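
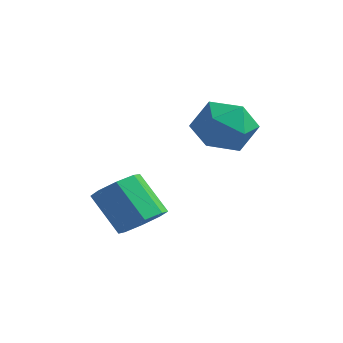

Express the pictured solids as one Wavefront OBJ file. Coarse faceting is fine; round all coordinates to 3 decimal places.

v -0.315 3.041 -0.65
v 0.357 2.962 -1.055
v -0.657 1.858 -0.985
v 0.015 1.779 -1.39
v 0.031 1.814 -0.603
v 0.243 2.545 -0.396
v -0.543 2.275 -1.644
v -0.331 3.006 -1.437
v 0.216 2.488 -1.67
v 0.571 2.203 -1.026
v -0.871 2.617 -1.014
v -0.516 2.332 -0.37
v -0.407 0.164 -3.223
v 0.038 0.248 -2.845
v -0.709 0.199 -1.958
v -1.153 0.116 -2.337
v -0.149 0.636 -2.98
v -0.895 0.588 -2.094
v -0.487 0.748 -3.259
v -1.233 0.699 -2.372
v -0.778 0.518 -3.516
v -1.524 0.469 -2.629
v -0.851 0.081 -3.602
v -1.598 0.032 -2.715
v -0.665 -0.308 -3.466
v -1.411 -0.356 -2.58
v -0.327 -0.419 -3.188
v -1.073 -0.468 -2.301
v -0.036 -0.189 -2.931
v -0.782 -0.238 -2.044
f 1 12 6
f 1 6 2
f 1 2 8
f 1 8 11
f 1 11 12
f 2 6 10
f 6 12 5
f 12 11 3
f 11 8 7
f 8 2 9
f 4 10 5
f 4 5 3
f 4 3 7
f 4 7 9
f 4 9 10
f 5 10 6
f 3 5 12
f 7 3 11
f 9 7 8
f 10 9 2
f 14 13 17
f 14 17 15
f 15 17 18
f 15 18 16
f 17 13 19
f 17 19 18
f 18 19 20
f 18 20 16
f 19 13 21
f 19 21 20
f 20 21 22
f 20 22 16
f 21 13 23
f 21 23 22
f 22 23 24
f 22 24 16
f 23 13 25
f 23 25 24
f 24 25 26
f 24 26 16
f 25 13 27
f 25 27 26
f 26 27 28
f 26 28 16
f 27 13 29
f 27 29 28
f 28 29 30
f 28 30 16
f 29 13 14
f 29 14 30
f 30 14 15
f 30 15 16



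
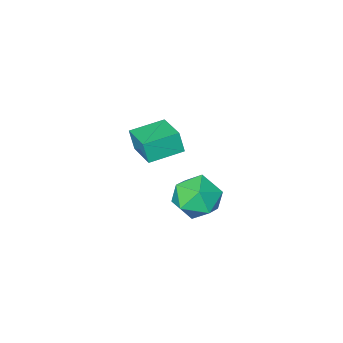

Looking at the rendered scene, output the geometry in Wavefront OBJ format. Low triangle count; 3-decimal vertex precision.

v -1.918 -4.516 2.784
v -1.817 -4.751 3.74
v -1.63 -2.981 3.131
v -1.529 -3.216 4.087
v -0.451 -4.744 2.573
v -0.35 -4.979 3.529
v -0.163 -3.209 2.92
v -0.062 -3.444 3.876
v -0.818 0.88 3.851
v 0.007 1.271 3.308
v -0.207 -0.711 3.632
v 0.618 -0.32 3.089
v 0.535 -0.141 4.133
v 0.158 0.842 4.268
v -0.358 -0.282 2.672
v -0.735 0.701 2.807
v 0.291 0.553 2.58
v 0.843 0.64 3.483
v -1.043 -0.08 3.457
v -0.491 0.007 4.36
f 2 4 1
f 5 2 1
f 1 4 3
f 3 5 1
f 2 8 4
f 6 2 5
f 6 8 2
f 4 8 3
f 7 5 3
f 3 8 7
f 7 6 5
f 8 6 7
f 9 20 14
f 9 14 10
f 9 10 16
f 9 16 19
f 9 19 20
f 10 14 18
f 14 20 13
f 20 19 11
f 19 16 15
f 16 10 17
f 12 18 13
f 12 13 11
f 12 11 15
f 12 15 17
f 12 17 18
f 13 18 14
f 11 13 20
f 15 11 19
f 17 15 16
f 18 17 10



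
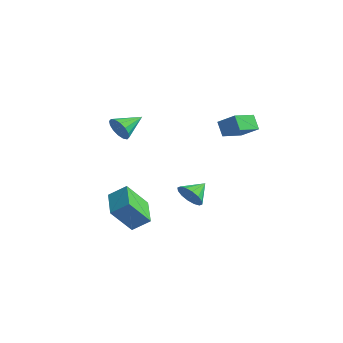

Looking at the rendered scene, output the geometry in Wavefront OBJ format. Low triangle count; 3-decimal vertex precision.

v -1.285 3.061 -4.173
v -0.949 3.507 -4.954
v -1.355 4.279 -3.507
v -1.443 3.508 -5.008
v -1.895 3.39 -4.838
v -2.183 3.183 -4.49
v -2.231 2.944 -4.057
v -2.025 2.736 -3.655
v -1.622 2.615 -3.392
v -1.128 2.614 -3.338
v -0.676 2.732 -3.508
v -0.387 2.939 -3.856
v -0.34 3.178 -4.289
v -0.545 3.386 -4.691
v -2.779 -0.912 1.774
v -2.367 -0.656 1.04
v -2.721 0.692 2.366
v -2.811 -0.606 0.949
v -3.246 -0.638 1.08
v -3.556 -0.744 1.397
v -3.658 -0.894 1.814
v -3.525 -1.05 2.221
v -3.191 -1.168 2.508
v -2.747 -1.217 2.599
v -2.312 -1.185 2.468
v -2.002 -1.079 2.152
v -1.9 -0.929 1.734
v -2.034 -0.774 1.327
v -2.644 -1.843 -3.155
v -1.888 -1.085 -2.4
v -2.329 -0.567 -4.754
v -1.572 0.192 -3.999
v -1.008 -2.932 -3.701
v -0.251 -2.173 -2.946
v -0.692 -1.655 -5.3
v 0.064 -0.897 -4.545
v 3.298 1.596 2.5
v 2.683 1.747 3.362
v 3.176 3.081 2.153
v 2.562 3.232 3.016
v 4.438 1.868 3.264
v 3.824 2.019 4.127
v 4.317 3.353 2.918
v 3.702 3.504 3.78
f 2 1 4
f 2 4 3
f 4 1 5
f 4 5 3
f 5 1 6
f 5 6 3
f 6 1 7
f 6 7 3
f 7 1 8
f 7 8 3
f 8 1 9
f 8 9 3
f 9 1 10
f 9 10 3
f 10 1 11
f 10 11 3
f 11 1 12
f 11 12 3
f 12 1 13
f 12 13 3
f 13 1 14
f 13 14 3
f 14 1 2
f 14 2 3
f 16 15 18
f 16 18 17
f 18 15 19
f 18 19 17
f 19 15 20
f 19 20 17
f 20 15 21
f 20 21 17
f 21 15 22
f 21 22 17
f 22 15 23
f 22 23 17
f 23 15 24
f 23 24 17
f 24 15 25
f 24 25 17
f 25 15 26
f 25 26 17
f 26 15 27
f 26 27 17
f 27 15 28
f 27 28 17
f 28 15 16
f 28 16 17
f 30 32 29
f 33 30 29
f 29 32 31
f 31 33 29
f 30 36 32
f 34 30 33
f 34 36 30
f 32 36 31
f 35 33 31
f 31 36 35
f 35 34 33
f 36 34 35
f 38 40 37
f 41 38 37
f 37 40 39
f 39 41 37
f 38 44 40
f 42 38 41
f 42 44 38
f 40 44 39
f 43 41 39
f 39 44 43
f 43 42 41
f 44 42 43



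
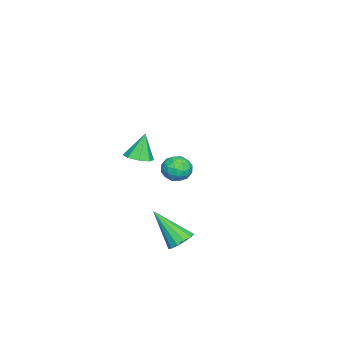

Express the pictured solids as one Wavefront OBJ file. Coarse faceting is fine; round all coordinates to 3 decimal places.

v 3.581 4.435 -3.467
v 4.262 4.17 -3.582
v 3.299 3.005 -1.833
v 4.302 4.479 -3.304
v 4.113 4.774 -3.079
v 3.755 4.961 -2.976
v 3.342 4.982 -3.029
v 3.005 4.829 -3.221
v 2.851 4.552 -3.491
v 2.929 4.237 -3.754
v 3.214 3.985 -3.925
v 3.616 3.877 -3.951
v 4.006 3.945 -3.823
v 3.888 2.491 1.99
v 4.542 2.727 2.177
v 3.432 2.689 3.33
v 4.212 3.134 2.005
v 3.692 3.164 1.824
v 3.287 2.799 1.74
v 3.234 2.254 1.802
v 3.564 1.848 1.975
v 4.084 1.818 2.155
v 4.489 2.182 2.239
v -3.319 2.483 -1.923
v -2.874 3.172 -2.109
v -2.366 1.708 -2.511
v -1.921 2.397 -2.697
v -1.999 2.15 -1.897
v -2.588 2.629 -1.533
v -2.652 2.251 -3.087
v -3.241 2.73 -2.723
v -2.462 3.028 -2.828
v -2.058 2.966 -2.093
v -3.182 1.914 -2.527
v -2.778 1.852 -1.792
v -3.18 2.895 -1.964
v -2.06 1.985 -2.656
v -2.106 1.84 -2.185
v -1.844 2.245 -2.295
v -3.012 2.576 -1.626
v -2.75 2.981 -1.735
v -2.236 2.381 -1.611
v -2.49 1.899 -2.885
v -2.228 2.304 -2.994
v -3.396 2.635 -2.325
v -3.134 3.04 -2.435
v -3.004 2.499 -3.009
v -2.676 3.216 -2.496
v -2.116 2.761 -2.842
v -2.546 2.675 -3.071
v -2.892 2.956 -2.858
v -2.439 3.179 -2.064
v -1.879 2.724 -2.41
v -1.925 2.579 -1.939
v -2.271 2.86 -1.726
v -2.196 3.095 -2.487
v -3.361 2.156 -2.21
v -2.801 1.701 -2.556
v -2.969 2.02 -2.894
v -3.315 2.301 -2.681
v -3.124 2.119 -1.778
v -2.564 1.664 -2.124
v -2.348 1.924 -1.762
v -2.694 2.205 -1.549
v -3.044 1.785 -2.133
f 2 1 4
f 2 4 3
f 4 1 5
f 4 5 3
f 5 1 6
f 5 6 3
f 6 1 7
f 6 7 3
f 7 1 8
f 7 8 3
f 8 1 9
f 8 9 3
f 9 1 10
f 9 10 3
f 10 1 11
f 10 11 3
f 11 1 12
f 11 12 3
f 12 1 13
f 12 13 3
f 13 1 2
f 13 2 3
f 15 14 17
f 15 17 16
f 17 14 18
f 17 18 16
f 18 14 19
f 18 19 16
f 19 14 20
f 19 20 16
f 20 14 21
f 20 21 16
f 21 14 22
f 21 22 16
f 22 14 23
f 22 23 16
f 23 14 15
f 23 15 16
f 24 61 40
f 61 35 64
f 40 64 29
f 61 64 40
f 24 40 36
f 40 29 41
f 36 41 25
f 40 41 36
f 24 36 45
f 36 25 46
f 45 46 31
f 36 46 45
f 24 45 57
f 45 31 60
f 57 60 34
f 45 60 57
f 24 57 61
f 57 34 65
f 61 65 35
f 57 65 61
f 25 41 52
f 41 29 55
f 52 55 33
f 41 55 52
f 29 64 42
f 64 35 63
f 42 63 28
f 64 63 42
f 35 65 62
f 65 34 58
f 62 58 26
f 65 58 62
f 34 60 59
f 60 31 47
f 59 47 30
f 60 47 59
f 31 46 51
f 46 25 48
f 51 48 32
f 46 48 51
f 27 53 39
f 53 33 54
f 39 54 28
f 53 54 39
f 27 39 37
f 39 28 38
f 37 38 26
f 39 38 37
f 27 37 44
f 37 26 43
f 44 43 30
f 37 43 44
f 27 44 49
f 44 30 50
f 49 50 32
f 44 50 49
f 27 49 53
f 49 32 56
f 53 56 33
f 49 56 53
f 28 54 42
f 54 33 55
f 42 55 29
f 54 55 42
f 26 38 62
f 38 28 63
f 62 63 35
f 38 63 62
f 30 43 59
f 43 26 58
f 59 58 34
f 43 58 59
f 32 50 51
f 50 30 47
f 51 47 31
f 50 47 51
f 33 56 52
f 56 32 48
f 52 48 25
f 56 48 52



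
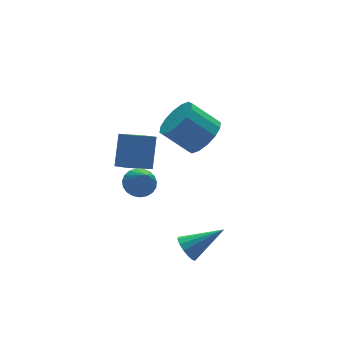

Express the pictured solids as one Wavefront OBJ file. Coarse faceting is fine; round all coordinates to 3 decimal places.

v 1.511 0.297 -0.193
v 1.967 0.806 0.243
v 1.329 -0.777 1.253
v 1.657 0.928 0.294
v 1.322 0.94 0.261
v 1.02 0.842 0.15
v 0.803 0.649 -0.021
v 0.708 0.396 -0.221
v 0.752 0.125 -0.417
v 0.928 -0.116 -0.573
v 1.204 -0.286 -0.664
v 1.534 -0.354 -0.674
v 1.86 -0.31 -0.6
v 2.125 -0.162 -0.456
v 2.285 0.067 -0.266
v 2.31 0.335 -0.064
v 2.198 0.596 0.116
v 4.203 -0.941 2.922
v 4.692 -1.485 3.744
v 3.667 -0.663 4.899
v 3.177 -0.119 4.078
v 4.999 -1.009 3.678
v 3.973 -0.188 4.834
v 5.093 -0.516 3.41
v 4.067 0.306 4.566
v 4.948 -0.136 3.011
v 3.922 0.685 4.167
v 4.603 0.028 2.589
v 3.577 0.85 3.744
v 4.151 -0.067 2.256
v 3.125 0.754 3.411
v 3.713 -0.397 2.101
v 2.688 0.425 3.256
v 3.407 -0.872 2.166
v 2.381 -0.051 3.322
v 3.313 -1.366 2.434
v 2.287 -0.544 3.59
v 3.458 -1.745 2.833
v 2.432 -0.924 3.989
v 3.803 -1.91 3.256
v 2.777 -1.088 4.411
v 4.255 -1.814 3.589
v 3.229 -0.993 4.744
v 2.64 1.136 -0.307
v 1.346 1.139 0.325
v 2.42 2.033 -0.762
v 1.126 2.036 -0.13
v 3.334 2.024 1.11
v 2.04 2.027 1.742
v 3.114 2.921 0.655
v 1.82 2.924 1.287
v 1.845 -3.512 -2.112
v 2.251 -3.415 -2.71
v 3.495 -3.988 -1.068
v 2.242 -3.077 -2.542
v 2.127 -2.855 -2.259
v 1.936 -2.81 -1.936
v 1.72 -2.952 -1.66
v 1.538 -3.245 -1.506
v 1.438 -3.609 -1.514
v 1.447 -3.948 -1.682
v 1.563 -4.169 -1.965
v 1.754 -4.215 -2.288
v 1.969 -4.072 -2.564
v 2.151 -3.779 -2.718
f 2 1 4
f 2 4 3
f 4 1 5
f 4 5 3
f 5 1 6
f 5 6 3
f 6 1 7
f 6 7 3
f 7 1 8
f 7 8 3
f 8 1 9
f 8 9 3
f 9 1 10
f 9 10 3
f 10 1 11
f 10 11 3
f 11 1 12
f 11 12 3
f 12 1 13
f 12 13 3
f 13 1 14
f 13 14 3
f 14 1 15
f 14 15 3
f 15 1 16
f 15 16 3
f 16 1 17
f 16 17 3
f 17 1 2
f 17 2 3
f 19 18 22
f 19 22 20
f 20 22 23
f 20 23 21
f 22 18 24
f 22 24 23
f 23 24 25
f 23 25 21
f 24 18 26
f 24 26 25
f 25 26 27
f 25 27 21
f 26 18 28
f 26 28 27
f 27 28 29
f 27 29 21
f 28 18 30
f 28 30 29
f 29 30 31
f 29 31 21
f 30 18 32
f 30 32 31
f 31 32 33
f 31 33 21
f 32 18 34
f 32 34 33
f 33 34 35
f 33 35 21
f 34 18 36
f 34 36 35
f 35 36 37
f 35 37 21
f 36 18 38
f 36 38 37
f 37 38 39
f 37 39 21
f 38 18 40
f 38 40 39
f 39 40 41
f 39 41 21
f 40 18 42
f 40 42 41
f 41 42 43
f 41 43 21
f 42 18 19
f 42 19 43
f 43 19 20
f 43 20 21
f 45 47 44
f 48 45 44
f 44 47 46
f 46 48 44
f 45 51 47
f 49 45 48
f 49 51 45
f 47 51 46
f 50 48 46
f 46 51 50
f 50 49 48
f 51 49 50
f 53 52 55
f 53 55 54
f 55 52 56
f 55 56 54
f 56 52 57
f 56 57 54
f 57 52 58
f 57 58 54
f 58 52 59
f 58 59 54
f 59 52 60
f 59 60 54
f 60 52 61
f 60 61 54
f 61 52 62
f 61 62 54
f 62 52 63
f 62 63 54
f 63 52 64
f 63 64 54
f 64 52 65
f 64 65 54
f 65 52 53
f 65 53 54



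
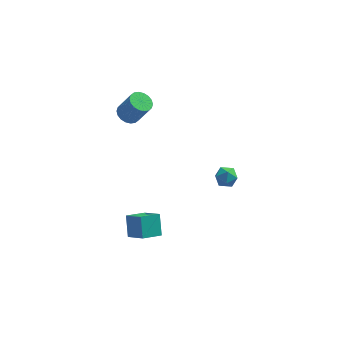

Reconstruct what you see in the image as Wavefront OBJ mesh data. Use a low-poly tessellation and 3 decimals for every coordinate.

v -1.982 -4.323 -0.21
v -1.18 -5.116 0.586
v -2.073 -3.43 0.772
v -1.272 -4.223 1.568
v -0.968 -3.737 -0.648
v -0.167 -4.53 0.148
v -1.06 -2.844 0.334
v -0.258 -3.637 1.13
v 3.071 -1.572 3.135
v 3.383 -1.327 2.541
v 3.357 -2.653 2.839
v 3.669 -2.408 2.245
v 3.959 -2.27 2.884
v 3.782 -1.602 3.067
v 2.958 -2.378 2.313
v 2.781 -1.71 2.496
v 3.313 -1.825 2.033
v 3.932 -1.758 2.385
v 2.808 -2.222 2.995
v 3.427 -2.155 3.347
v -1.957 3.391 2.923
v -1.311 3.444 2.588
v -0.557 3.201 4.001
v -1.203 3.149 4.337
v -1.373 3.751 2.673
v -0.619 3.508 4.087
v -1.551 3.987 2.809
v -0.797 3.744 4.222
v -1.809 4.105 2.967
v -1.055 3.862 4.38
v -2.096 4.081 3.116
v -1.342 3.839 4.529
v -2.356 3.921 3.228
v -1.602 3.679 4.641
v -2.537 3.656 3.279
v -1.783 3.414 4.692
v -2.603 3.339 3.259
v -1.849 3.096 4.672
v -2.541 3.032 3.173
v -1.787 2.789 4.587
v -2.363 2.796 3.038
v -1.609 2.553 4.451
v -2.105 2.678 2.88
v -1.351 2.435 4.293
v -1.818 2.701 2.731
v -1.064 2.459 4.144
v -1.558 2.861 2.619
v -0.804 2.619 4.032
v -1.377 3.126 2.568
v -0.623 2.884 3.981
f 2 4 1
f 5 2 1
f 1 4 3
f 3 5 1
f 2 8 4
f 6 2 5
f 6 8 2
f 4 8 3
f 7 5 3
f 3 8 7
f 7 6 5
f 8 6 7
f 9 20 14
f 9 14 10
f 9 10 16
f 9 16 19
f 9 19 20
f 10 14 18
f 14 20 13
f 20 19 11
f 19 16 15
f 16 10 17
f 12 18 13
f 12 13 11
f 12 11 15
f 12 15 17
f 12 17 18
f 13 18 14
f 11 13 20
f 15 11 19
f 17 15 16
f 18 17 10
f 22 21 25
f 22 25 23
f 23 25 26
f 23 26 24
f 25 21 27
f 25 27 26
f 26 27 28
f 26 28 24
f 27 21 29
f 27 29 28
f 28 29 30
f 28 30 24
f 29 21 31
f 29 31 30
f 30 31 32
f 30 32 24
f 31 21 33
f 31 33 32
f 32 33 34
f 32 34 24
f 33 21 35
f 33 35 34
f 34 35 36
f 34 36 24
f 35 21 37
f 35 37 36
f 36 37 38
f 36 38 24
f 37 21 39
f 37 39 38
f 38 39 40
f 38 40 24
f 39 21 41
f 39 41 40
f 40 41 42
f 40 42 24
f 41 21 43
f 41 43 42
f 42 43 44
f 42 44 24
f 43 21 45
f 43 45 44
f 44 45 46
f 44 46 24
f 45 21 47
f 45 47 46
f 46 47 48
f 46 48 24
f 47 21 49
f 47 49 48
f 48 49 50
f 48 50 24
f 49 21 22
f 49 22 50
f 50 22 23
f 50 23 24



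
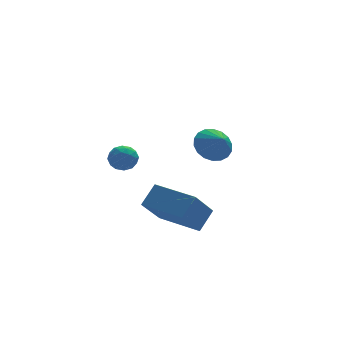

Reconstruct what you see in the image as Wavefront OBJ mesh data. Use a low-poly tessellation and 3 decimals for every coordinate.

v 3.792 1.583 -1.307
v 4.363 2.129 -0.855
v 4.008 0.817 -0.653
v 4.01 2.191 -0.666
v 3.614 2.133 -0.604
v 3.253 1.965 -0.682
v 2.999 1.722 -0.883
v 2.903 1.452 -1.168
v 2.982 1.207 -1.481
v 3.222 1.037 -1.759
v 3.575 0.975 -1.948
v 3.971 1.033 -2.01
v 4.332 1.201 -1.932
v 4.585 1.444 -1.731
v 4.682 1.714 -1.446
v 4.603 1.959 -1.133
v -1.282 -2.923 0.367
v -0.844 -3.149 0.778
v -2.036 -3.371 0.922
v -1.598 -3.597 1.333
v -1.719 -2.967 1.307
v -1.253 -2.691 0.964
v -1.627 -3.829 0.736
v -1.161 -3.553 0.393
v -1.058 -3.709 1.006
v -1.114 -3.176 1.359
v -1.766 -3.344 0.341
v -1.822 -2.811 0.694
v -0.997 -2.997 0.523
v -1.883 -3.523 1.177
v -1.954 -3.153 1.161
v -1.697 -3.286 1.403
v -1.237 -2.727 0.633
v -0.98 -2.86 0.874
v -1.494 -2.753 1.185
v -1.9 -3.66 0.826
v -1.643 -3.793 1.067
v -1.183 -3.234 0.297
v -0.926 -3.367 0.539
v -1.386 -3.767 0.515
v -0.865 -3.459 0.899
v -1.309 -3.722 1.226
v -1.326 -3.859 0.875
v -1.052 -3.696 0.673
v -0.899 -3.146 1.107
v -1.342 -3.409 1.433
v -1.412 -3.039 1.418
v -1.139 -2.876 1.216
v -1.024 -3.475 1.241
v -1.538 -3.111 0.267
v -1.981 -3.374 0.593
v -1.741 -3.644 0.484
v -1.468 -3.481 0.282
v -1.571 -2.798 0.474
v -2.015 -3.061 0.801
v -1.828 -2.824 1.027
v -1.554 -2.661 0.825
v -1.856 -3.045 0.459
v 0.336 -2.14 -3.297
v -0.652 -2.976 -1.975
v 1.029 -1.681 -2.488
v 0.041 -2.517 -1.166
v 1.519 -3.723 -3.414
v 0.531 -4.559 -2.092
v 2.212 -3.264 -2.605
v 1.224 -4.1 -1.283
f 2 1 4
f 2 4 3
f 4 1 5
f 4 5 3
f 5 1 6
f 5 6 3
f 6 1 7
f 6 7 3
f 7 1 8
f 7 8 3
f 8 1 9
f 8 9 3
f 9 1 10
f 9 10 3
f 10 1 11
f 10 11 3
f 11 1 12
f 11 12 3
f 12 1 13
f 12 13 3
f 13 1 14
f 13 14 3
f 14 1 15
f 14 15 3
f 15 1 16
f 15 16 3
f 16 1 2
f 16 2 3
f 17 54 33
f 54 28 57
f 33 57 22
f 54 57 33
f 17 33 29
f 33 22 34
f 29 34 18
f 33 34 29
f 17 29 38
f 29 18 39
f 38 39 24
f 29 39 38
f 17 38 50
f 38 24 53
f 50 53 27
f 38 53 50
f 17 50 54
f 50 27 58
f 54 58 28
f 50 58 54
f 18 34 45
f 34 22 48
f 45 48 26
f 34 48 45
f 22 57 35
f 57 28 56
f 35 56 21
f 57 56 35
f 28 58 55
f 58 27 51
f 55 51 19
f 58 51 55
f 27 53 52
f 53 24 40
f 52 40 23
f 53 40 52
f 24 39 44
f 39 18 41
f 44 41 25
f 39 41 44
f 20 46 32
f 46 26 47
f 32 47 21
f 46 47 32
f 20 32 30
f 32 21 31
f 30 31 19
f 32 31 30
f 20 30 37
f 30 19 36
f 37 36 23
f 30 36 37
f 20 37 42
f 37 23 43
f 42 43 25
f 37 43 42
f 20 42 46
f 42 25 49
f 46 49 26
f 42 49 46
f 21 47 35
f 47 26 48
f 35 48 22
f 47 48 35
f 19 31 55
f 31 21 56
f 55 56 28
f 31 56 55
f 23 36 52
f 36 19 51
f 52 51 27
f 36 51 52
f 25 43 44
f 43 23 40
f 44 40 24
f 43 40 44
f 26 49 45
f 49 25 41
f 45 41 18
f 49 41 45
f 60 62 59
f 63 60 59
f 59 62 61
f 61 63 59
f 60 66 62
f 64 60 63
f 64 66 60
f 62 66 61
f 65 63 61
f 61 66 65
f 65 64 63
f 66 64 65



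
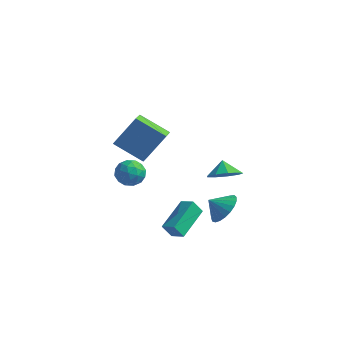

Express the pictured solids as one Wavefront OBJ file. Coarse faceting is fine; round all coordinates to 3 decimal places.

v -1.896 -0.054 0.227
v -1.143 -0.474 -0.078
v -2.677 -0.646 -0.882
v -1.924 -1.066 -1.187
v -2.307 -1.33 -0.4
v -1.824 -0.964 0.286
v -1.996 -0.156 -1.246
v -1.513 0.21 -0.56
v -1.205 -0.537 -0.989
v -1.397 -1.263 -0.466
v -2.423 0.143 -0.494
v -2.615 -0.583 0.029
v -1.451 -0.212 0.172
v -2.369 -0.908 -1.132
v -2.594 -1.063 -0.669
v -2.152 -1.31 -0.849
v -1.851 -0.5 0.386
v -1.409 -0.747 0.206
v -2.093 -1.25 0.017
v -2.411 -0.373 -1.166
v -1.969 -0.62 -1.346
v -1.668 0.19 -0.111
v -1.226 -0.057 -0.291
v -1.727 0.13 -0.977
v -1.045 -0.496 -0.543
v -1.504 -0.844 -1.195
v -1.546 -0.309 -1.229
v -1.262 -0.094 -0.826
v -1.158 -0.922 -0.236
v -1.617 -1.271 -0.888
v -1.842 -1.426 -0.425
v -1.558 -1.21 -0.022
v -1.194 -0.96 -0.771
v -2.203 0.151 -0.072
v -2.662 -0.198 -0.724
v -2.262 0.09 -0.938
v -1.978 0.306 -0.535
v -2.316 -0.276 0.235
v -2.775 -0.624 -0.417
v -2.558 -1.026 -0.134
v -2.274 -0.811 0.269
v -2.626 -0.16 -0.189
v 1.877 2.928 -1.157
v 2.432 2.388 -0.509
v 1.423 3.392 -0.383
v 2.759 2.975 -0.668
v 2.674 3.54 -1.057
v 2.216 3.819 -1.492
v 1.599 3.681 -1.771
v 1.112 3.191 -1.762
v 0.983 2.578 -1.471
v 1.272 2.129 -1.032
v 1.844 2.054 -0.653
v -0.473 -0.995 1.512
v -0.042 -1.979 1.862
v -2.129 -1.373 2.49
v -1.698 -2.358 2.839
v 0.318 -0.042 3.221
v 0.749 -1.027 3.57
v -1.338 -0.421 4.198
v -0.907 -1.405 4.548
v 2.33 2.189 -3.29
v 3.147 1.935 -2.647
v 1.63 1.711 -2.59
v 3.028 2.336 -2.493
v 2.789 2.71 -2.476
v 2.47 2.995 -2.601
v 2.128 3.14 -2.844
v 1.82 3.121 -3.165
v 1.6 2.941 -3.507
v 1.507 2.63 -3.812
v 1.556 2.244 -4.027
v 1.739 1.847 -4.114
v 2.024 1.51 -4.059
v 2.362 1.291 -3.871
v 2.695 1.226 -3.582
v 2.964 1.328 -3.244
v 3.124 1.579 -2.913
v 0.846 -0.675 -4.424
v 0.465 -1.04 -3.598
v 0.729 1.335 -3.59
v 0.348 0.971 -2.764
v 1.692 -0.771 -4.076
v 1.311 -1.135 -3.25
v 1.575 1.24 -3.242
v 1.194 0.875 -2.416
f 1 38 17
f 38 12 41
f 17 41 6
f 38 41 17
f 1 17 13
f 17 6 18
f 13 18 2
f 17 18 13
f 1 13 22
f 13 2 23
f 22 23 8
f 13 23 22
f 1 22 34
f 22 8 37
f 34 37 11
f 22 37 34
f 1 34 38
f 34 11 42
f 38 42 12
f 34 42 38
f 2 18 29
f 18 6 32
f 29 32 10
f 18 32 29
f 6 41 19
f 41 12 40
f 19 40 5
f 41 40 19
f 12 42 39
f 42 11 35
f 39 35 3
f 42 35 39
f 11 37 36
f 37 8 24
f 36 24 7
f 37 24 36
f 8 23 28
f 23 2 25
f 28 25 9
f 23 25 28
f 4 30 16
f 30 10 31
f 16 31 5
f 30 31 16
f 4 16 14
f 16 5 15
f 14 15 3
f 16 15 14
f 4 14 21
f 14 3 20
f 21 20 7
f 14 20 21
f 4 21 26
f 21 7 27
f 26 27 9
f 21 27 26
f 4 26 30
f 26 9 33
f 30 33 10
f 26 33 30
f 5 31 19
f 31 10 32
f 19 32 6
f 31 32 19
f 3 15 39
f 15 5 40
f 39 40 12
f 15 40 39
f 7 20 36
f 20 3 35
f 36 35 11
f 20 35 36
f 9 27 28
f 27 7 24
f 28 24 8
f 27 24 28
f 10 33 29
f 33 9 25
f 29 25 2
f 33 25 29
f 44 43 46
f 44 46 45
f 46 43 47
f 46 47 45
f 47 43 48
f 47 48 45
f 48 43 49
f 48 49 45
f 49 43 50
f 49 50 45
f 50 43 51
f 50 51 45
f 51 43 52
f 51 52 45
f 52 43 53
f 52 53 45
f 53 43 44
f 53 44 45
f 55 57 54
f 58 55 54
f 54 57 56
f 56 58 54
f 55 61 57
f 59 55 58
f 59 61 55
f 57 61 56
f 60 58 56
f 56 61 60
f 60 59 58
f 61 59 60
f 63 62 65
f 63 65 64
f 65 62 66
f 65 66 64
f 66 62 67
f 66 67 64
f 67 62 68
f 67 68 64
f 68 62 69
f 68 69 64
f 69 62 70
f 69 70 64
f 70 62 71
f 70 71 64
f 71 62 72
f 71 72 64
f 72 62 73
f 72 73 64
f 73 62 74
f 73 74 64
f 74 62 75
f 74 75 64
f 75 62 76
f 75 76 64
f 76 62 77
f 76 77 64
f 77 62 78
f 77 78 64
f 78 62 63
f 78 63 64
f 80 82 79
f 83 80 79
f 79 82 81
f 81 83 79
f 80 86 82
f 84 80 83
f 84 86 80
f 82 86 81
f 85 83 81
f 81 86 85
f 85 84 83
f 86 84 85



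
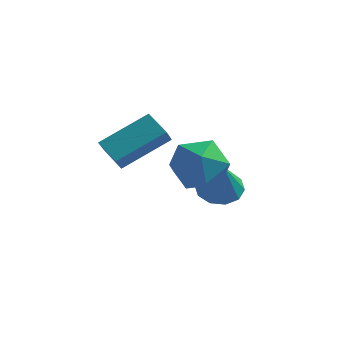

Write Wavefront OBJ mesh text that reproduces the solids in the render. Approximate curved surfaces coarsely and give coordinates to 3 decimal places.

v -0.359 2.229 -3.356
v 0.477 2.456 -3.438
v -0.021 1.531 -1.844
v 0.219 2.859 -3.194
v -0.26 3.022 -3.012
v -0.777 2.882 -2.962
v -1.134 2.492 -3.062
v -1.195 2.002 -3.275
v -0.936 1.599 -3.519
v -0.457 1.436 -3.701
v 0.06 1.576 -3.751
v 0.417 1.966 -3.651
v -0.33 -0.763 0.364
v 0.478 -1.212 1.005
v -0.118 -2.108 -0.845
v 0.69 -2.557 -0.204
v -0.378 -2.57 0.148
v -0.509 -1.739 0.895
v 0.869 -1.581 -0.735
v 0.738 -0.75 0.012
v 1.22 -1.717 0.326
v 0.449 -2.328 0.871
v -0.089 -0.992 -0.711
v -0.86 -1.603 -0.166
v -3.735 -0.011 -0.887
v -3.74 -0.511 -0.263
v -2.386 1.209 0.103
v -2.392 0.708 0.727
v -2.908 -0.568 -1.327
v -2.914 -1.069 -0.703
v -1.56 0.651 -0.337
v -1.565 0.151 0.287
f 2 1 4
f 2 4 3
f 4 1 5
f 4 5 3
f 5 1 6
f 5 6 3
f 6 1 7
f 6 7 3
f 7 1 8
f 7 8 3
f 8 1 9
f 8 9 3
f 9 1 10
f 9 10 3
f 10 1 11
f 10 11 3
f 11 1 12
f 11 12 3
f 12 1 2
f 12 2 3
f 13 24 18
f 13 18 14
f 13 14 20
f 13 20 23
f 13 23 24
f 14 18 22
f 18 24 17
f 24 23 15
f 23 20 19
f 20 14 21
f 16 22 17
f 16 17 15
f 16 15 19
f 16 19 21
f 16 21 22
f 17 22 18
f 15 17 24
f 19 15 23
f 21 19 20
f 22 21 14
f 26 28 25
f 29 26 25
f 25 28 27
f 27 29 25
f 26 32 28
f 30 26 29
f 30 32 26
f 28 32 27
f 31 29 27
f 27 32 31
f 31 30 29
f 32 30 31



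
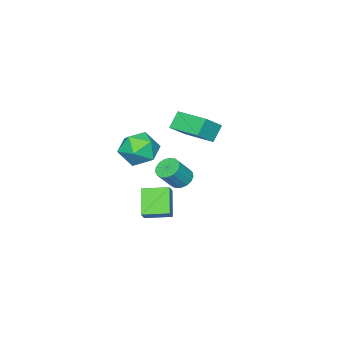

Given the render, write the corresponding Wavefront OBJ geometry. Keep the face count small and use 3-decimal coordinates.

v -1.756 0.039 -3.879
v -1.429 -0.505 -4.239
v -0.516 -0.723 -3.081
v -0.844 -0.179 -2.721
v -1.245 -0.222 -4.33
v -0.333 -0.44 -3.173
v -1.179 0.121 -4.318
v -0.267 -0.097 -3.16
v -1.245 0.445 -4.206
v -0.333 0.227 -3.048
v -1.428 0.676 -4.018
v -0.516 0.458 -2.86
v -1.686 0.761 -3.798
v -0.774 0.543 -2.641
v -1.96 0.681 -3.597
v -1.048 0.463 -2.44
v -2.188 0.453 -3.461
v -1.276 0.236 -2.303
v -2.316 0.131 -3.42
v -1.404 -0.086 -2.262
v -2.317 -0.212 -3.484
v -1.404 -0.43 -2.327
v -2.189 -0.498 -3.639
v -1.276 -0.716 -2.481
v -1.961 -0.661 -3.849
v -1.049 -0.879 -2.691
v -1.687 -0.664 -4.065
v -0.775 -0.881 -2.907
v 2.1 2.465 -2.049
v 2.63 2.7 -1.456
v 3.045 3.227 -3.196
v 3.576 3.462 -2.602
v 2.844 1.258 -2.238
v 3.375 1.493 -1.644
v 3.79 2.02 -3.384
v 4.32 2.255 -2.791
v -4.261 -1.086 -0.767
v -3.169 -1.293 0.132
v -4.042 0.962 -0.561
v -2.95 0.755 0.338
v -3.51 -1.075 -1.678
v -2.418 -1.282 -0.779
v -3.291 0.973 -1.472
v -2.199 0.766 -0.573
v 1.626 0.889 -0.582
v 2.462 0.292 0.014
v 0.478 -0.652 -0.514
v 1.314 -1.249 0.082
v 0.746 -0.344 0.602
v 1.455 0.608 0.56
v 1.485 -0.968 -1.06
v 2.194 -0.016 -1.102
v 2.375 -0.856 -0.281
v 1.918 -0.47 0.746
v 1.022 0.11 -1.246
v 0.565 0.496 -0.219
f 2 1 5
f 2 5 3
f 3 5 6
f 3 6 4
f 5 1 7
f 5 7 6
f 6 7 8
f 6 8 4
f 7 1 9
f 7 9 8
f 8 9 10
f 8 10 4
f 9 1 11
f 9 11 10
f 10 11 12
f 10 12 4
f 11 1 13
f 11 13 12
f 12 13 14
f 12 14 4
f 13 1 15
f 13 15 14
f 14 15 16
f 14 16 4
f 15 1 17
f 15 17 16
f 16 17 18
f 16 18 4
f 17 1 19
f 17 19 18
f 18 19 20
f 18 20 4
f 19 1 21
f 19 21 20
f 20 21 22
f 20 22 4
f 21 1 23
f 21 23 22
f 22 23 24
f 22 24 4
f 23 1 25
f 23 25 24
f 24 25 26
f 24 26 4
f 25 1 27
f 25 27 26
f 26 27 28
f 26 28 4
f 27 1 2
f 27 2 28
f 28 2 3
f 28 3 4
f 30 32 29
f 33 30 29
f 29 32 31
f 31 33 29
f 30 36 32
f 34 30 33
f 34 36 30
f 32 36 31
f 35 33 31
f 31 36 35
f 35 34 33
f 36 34 35
f 38 40 37
f 41 38 37
f 37 40 39
f 39 41 37
f 38 44 40
f 42 38 41
f 42 44 38
f 40 44 39
f 43 41 39
f 39 44 43
f 43 42 41
f 44 42 43
f 45 56 50
f 45 50 46
f 45 46 52
f 45 52 55
f 45 55 56
f 46 50 54
f 50 56 49
f 56 55 47
f 55 52 51
f 52 46 53
f 48 54 49
f 48 49 47
f 48 47 51
f 48 51 53
f 48 53 54
f 49 54 50
f 47 49 56
f 51 47 55
f 53 51 52
f 54 53 46



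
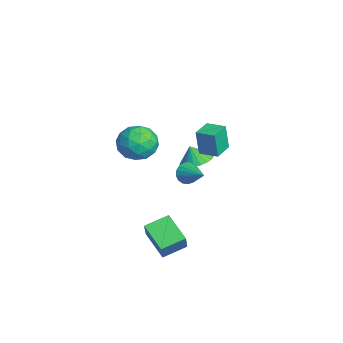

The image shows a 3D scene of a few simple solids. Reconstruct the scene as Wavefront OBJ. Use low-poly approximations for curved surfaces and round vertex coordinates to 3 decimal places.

v -3.155 0.646 -2.743
v -2.663 -0.205 -2.928
v -3.385 0.294 -1.737
v -2.377 0.018 -2.784
v -2.21 0.337 -2.634
v -2.186 0.703 -2.5
v -2.31 1.06 -2.404
v -2.562 1.354 -2.359
v -2.905 1.541 -2.372
v -3.285 1.591 -2.442
v -3.646 1.497 -2.558
v -3.932 1.274 -2.702
v -4.099 0.955 -2.852
v -4.123 0.589 -2.985
v -3.999 0.232 -3.082
v -3.747 -0.063 -3.127
v -3.404 -0.249 -3.113
v -3.024 -0.299 -3.043
v 2.37 -3.055 -4.35
v 2.047 -1.721 -3.915
v 3.836 -2.428 -5.185
v 3.513 -1.094 -4.751
v 3.167 -3.266 -3.109
v 2.844 -1.932 -2.675
v 4.633 -2.639 -3.945
v 4.31 -1.305 -3.51
v 2.834 -0.369 1.86
v 2.779 -0.542 3.389
v 1.943 0.373 1.912
v 1.889 0.2 3.441
v 3.531 0.46 1.979
v 3.477 0.287 3.508
v 2.641 1.202 2.031
v 2.586 1.029 3.56
v 1.225 -0.664 -0.688
v 1.613 -0.993 -1.183
v 2.575 -0.056 -0.032
v 1.544 -0.691 -1.321
v 1.402 -0.382 -1.315
v 1.219 -0.138 -1.165
v 1.038 -0.015 -0.906
v 0.899 -0.04 -0.596
v 0.835 -0.208 -0.308
v 0.86 -0.481 -0.107
v 0.969 -0.796 -0.039
v 1.136 -1.08 -0.119
v 1.324 -1.269 -0.33
v 1.489 -1.32 -0.623
v 1.593 -1.22 -0.931
v -3.404 -1.905 -0.049
v -2.836 -1.498 -1.061
v -3.144 -3.782 -0.659
v -2.576 -3.375 -1.671
v -2.037 -3.254 -0.572
v -2.197 -2.094 -0.195
v -3.783 -3.186 -1.525
v -3.943 -2.026 -1.148
v -3.07 -2.289 -1.973
v -1.991 -2.331 -1.384
v -3.989 -2.949 -0.336
v -2.91 -2.991 0.253
v -3.143 -1.537 -0.502
v -2.837 -3.743 -1.218
v -2.52 -3.672 -0.572
v -2.186 -3.433 -1.167
v -2.768 -1.887 0.008
v -2.433 -1.648 -0.587
v -1.964 -2.68 -0.3
v -3.547 -3.632 -1.133
v -3.212 -3.393 -1.728
v -3.794 -1.847 -0.553
v -3.46 -1.608 -1.148
v -4.016 -2.6 -1.42
v -2.946 -1.762 -1.633
v -2.793 -2.866 -1.991
v -3.503 -2.755 -1.905
v -3.597 -2.073 -1.684
v -2.312 -1.787 -1.286
v -2.159 -2.89 -1.645
v -1.842 -2.819 -0.999
v -1.937 -2.138 -0.777
v -2.449 -2.252 -1.822
v -3.821 -2.39 -0.075
v -3.668 -3.493 -0.434
v -4.043 -3.142 -0.943
v -4.138 -2.461 -0.721
v -3.187 -2.414 0.271
v -3.034 -3.518 -0.087
v -2.383 -3.207 -0.036
v -2.477 -2.525 0.185
v -3.531 -3.028 0.102
f 2 1 4
f 2 4 3
f 4 1 5
f 4 5 3
f 5 1 6
f 5 6 3
f 6 1 7
f 6 7 3
f 7 1 8
f 7 8 3
f 8 1 9
f 8 9 3
f 9 1 10
f 9 10 3
f 10 1 11
f 10 11 3
f 11 1 12
f 11 12 3
f 12 1 13
f 12 13 3
f 13 1 14
f 13 14 3
f 14 1 15
f 14 15 3
f 15 1 16
f 15 16 3
f 16 1 17
f 16 17 3
f 17 1 18
f 17 18 3
f 18 1 2
f 18 2 3
f 20 22 19
f 23 20 19
f 19 22 21
f 21 23 19
f 20 26 22
f 24 20 23
f 24 26 20
f 22 26 21
f 25 23 21
f 21 26 25
f 25 24 23
f 26 24 25
f 28 30 27
f 31 28 27
f 27 30 29
f 29 31 27
f 28 34 30
f 32 28 31
f 32 34 28
f 30 34 29
f 33 31 29
f 29 34 33
f 33 32 31
f 34 32 33
f 36 35 38
f 36 38 37
f 38 35 39
f 38 39 37
f 39 35 40
f 39 40 37
f 40 35 41
f 40 41 37
f 41 35 42
f 41 42 37
f 42 35 43
f 42 43 37
f 43 35 44
f 43 44 37
f 44 35 45
f 44 45 37
f 45 35 46
f 45 46 37
f 46 35 47
f 46 47 37
f 47 35 48
f 47 48 37
f 48 35 49
f 48 49 37
f 49 35 36
f 49 36 37
f 50 87 66
f 87 61 90
f 66 90 55
f 87 90 66
f 50 66 62
f 66 55 67
f 62 67 51
f 66 67 62
f 50 62 71
f 62 51 72
f 71 72 57
f 62 72 71
f 50 71 83
f 71 57 86
f 83 86 60
f 71 86 83
f 50 83 87
f 83 60 91
f 87 91 61
f 83 91 87
f 51 67 78
f 67 55 81
f 78 81 59
f 67 81 78
f 55 90 68
f 90 61 89
f 68 89 54
f 90 89 68
f 61 91 88
f 91 60 84
f 88 84 52
f 91 84 88
f 60 86 85
f 86 57 73
f 85 73 56
f 86 73 85
f 57 72 77
f 72 51 74
f 77 74 58
f 72 74 77
f 53 79 65
f 79 59 80
f 65 80 54
f 79 80 65
f 53 65 63
f 65 54 64
f 63 64 52
f 65 64 63
f 53 63 70
f 63 52 69
f 70 69 56
f 63 69 70
f 53 70 75
f 70 56 76
f 75 76 58
f 70 76 75
f 53 75 79
f 75 58 82
f 79 82 59
f 75 82 79
f 54 80 68
f 80 59 81
f 68 81 55
f 80 81 68
f 52 64 88
f 64 54 89
f 88 89 61
f 64 89 88
f 56 69 85
f 69 52 84
f 85 84 60
f 69 84 85
f 58 76 77
f 76 56 73
f 77 73 57
f 76 73 77
f 59 82 78
f 82 58 74
f 78 74 51
f 82 74 78



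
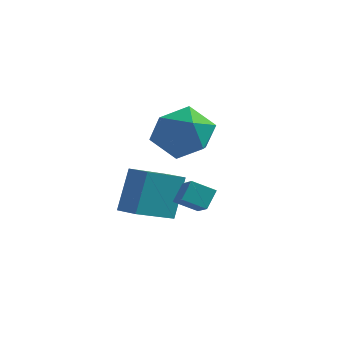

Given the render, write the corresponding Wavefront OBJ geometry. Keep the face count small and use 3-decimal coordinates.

v -0.799 -0.252 -1.124
v -0.745 0.49 0.613
v -0.225 1.465 -1.875
v -0.171 2.207 -0.138
v 0.071 -0.507 -1.042
v 0.125 0.235 0.695
v 0.645 1.21 -1.793
v 0.699 1.952 -0.056
v 1.488 -0.464 -0.202
v 1.553 0.114 0.458
v 2.201 -0.017 -0.664
v 2.266 0.561 -0.005
v 2.114 -1.021 0.225
v 2.179 -0.443 0.884
v 2.827 -0.574 -0.238
v 2.892 0.004 0.422
v 1.366 1.528 2.889
v 1.953 1.033 1.927
v 0.887 -0.293 3.533
v 1.474 -0.788 2.571
v 2.113 -0.227 3.46
v 2.409 0.899 3.062
v 0.431 -0.159 2.398
v 0.727 0.967 2
v 1.375 -0.009 1.624
v 2.415 -0.051 2.28
v 0.425 0.791 3.18
v 1.465 0.749 3.836
f 2 4 1
f 5 2 1
f 1 4 3
f 3 5 1
f 2 8 4
f 6 2 5
f 6 8 2
f 4 8 3
f 7 5 3
f 3 8 7
f 7 6 5
f 8 6 7
f 10 12 9
f 13 10 9
f 9 12 11
f 11 13 9
f 10 16 12
f 14 10 13
f 14 16 10
f 12 16 11
f 15 13 11
f 11 16 15
f 15 14 13
f 16 14 15
f 17 28 22
f 17 22 18
f 17 18 24
f 17 24 27
f 17 27 28
f 18 22 26
f 22 28 21
f 28 27 19
f 27 24 23
f 24 18 25
f 20 26 21
f 20 21 19
f 20 19 23
f 20 23 25
f 20 25 26
f 21 26 22
f 19 21 28
f 23 19 27
f 25 23 24
f 26 25 18



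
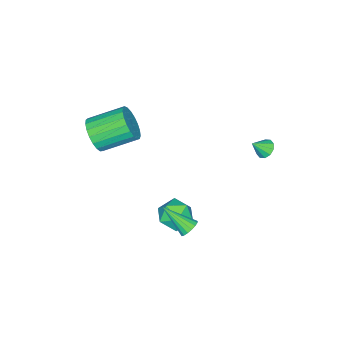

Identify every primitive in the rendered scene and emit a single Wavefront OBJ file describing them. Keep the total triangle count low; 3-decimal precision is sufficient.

v -2.242 3.12 1.723
v -1.793 3.086 1.311
v -1.638 2.68 2.417
v -1.761 3.416 1.492
v -1.913 3.632 1.761
v -2.19 3.653 2.015
v -2.487 3.47 2.158
v -2.691 3.154 2.135
v -2.723 2.824 1.954
v -2.571 2.608 1.685
v -2.294 2.587 1.43
v -1.997 2.77 1.288
v 2.422 -4.287 2.63
v 3.037 -4.315 3.505
v 1.852 -2.821 4.386
v 1.238 -2.793 3.51
v 3.242 -4.007 3.258
v 2.057 -2.513 4.139
v 3.305 -3.747 2.902
v 2.12 -2.254 3.783
v 3.216 -3.581 2.5
v 2.031 -2.087 3.38
v 2.989 -3.536 2.119
v 1.804 -2.043 3
v 2.664 -3.622 1.827
v 1.48 -2.128 2.708
v 2.298 -3.822 1.674
v 1.113 -2.329 2.554
v 1.953 -4.103 1.686
v 0.768 -2.609 2.566
v 1.689 -4.415 1.861
v 0.504 -2.922 2.742
v 1.552 -4.706 2.169
v 0.367 -3.212 3.05
v 1.566 -4.924 2.557
v 0.381 -3.43 3.437
v 1.727 -5.031 2.957
v 0.542 -3.538 3.838
v 2.009 -5.01 3.301
v 0.824 -3.517 4.181
v 2.362 -4.864 3.529
v 1.177 -3.371 4.409
v 2.726 -4.618 3.601
v 1.541 -3.125 4.481
v 2.055 1.326 -2.528
v 2.612 1.232 -2.759
v 2.285 -0.186 -1.352
v 2.659 1.413 -2.535
v 2.567 1.575 -2.309
v 2.358 1.679 -2.134
v 2.08 1.703 -2.049
v 1.796 1.64 -2.074
v 1.571 1.506 -2.203
v 1.457 1.33 -2.407
v 1.48 1.153 -2.638
v 1.635 1.016 -2.844
v 1.886 0.95 -2.978
v 2.176 0.97 -3.009
v 2.438 1.072 -2.93
v -0.067 0.005 -3.324
v 0.758 0.686 -3.399
v 1.042 -1.326 -3.221
v 1.867 -0.645 -3.296
v 1.257 -0.653 -2.414
v 0.572 0.169 -2.478
v 1.228 -0.809 -4.142
v 0.543 0.013 -4.206
v 1.559 0.183 -3.905
v 1.576 0.279 -2.837
v 0.224 -0.919 -3.783
v 0.241 -0.823 -2.715
f 2 1 4
f 2 4 3
f 4 1 5
f 4 5 3
f 5 1 6
f 5 6 3
f 6 1 7
f 6 7 3
f 7 1 8
f 7 8 3
f 8 1 9
f 8 9 3
f 9 1 10
f 9 10 3
f 10 1 11
f 10 11 3
f 11 1 12
f 11 12 3
f 12 1 2
f 12 2 3
f 14 13 17
f 14 17 15
f 15 17 18
f 15 18 16
f 17 13 19
f 17 19 18
f 18 19 20
f 18 20 16
f 19 13 21
f 19 21 20
f 20 21 22
f 20 22 16
f 21 13 23
f 21 23 22
f 22 23 24
f 22 24 16
f 23 13 25
f 23 25 24
f 24 25 26
f 24 26 16
f 25 13 27
f 25 27 26
f 26 27 28
f 26 28 16
f 27 13 29
f 27 29 28
f 28 29 30
f 28 30 16
f 29 13 31
f 29 31 30
f 30 31 32
f 30 32 16
f 31 13 33
f 31 33 32
f 32 33 34
f 32 34 16
f 33 13 35
f 33 35 34
f 34 35 36
f 34 36 16
f 35 13 37
f 35 37 36
f 36 37 38
f 36 38 16
f 37 13 39
f 37 39 38
f 38 39 40
f 38 40 16
f 39 13 41
f 39 41 40
f 40 41 42
f 40 42 16
f 41 13 43
f 41 43 42
f 42 43 44
f 42 44 16
f 43 13 14
f 43 14 44
f 44 14 15
f 44 15 16
f 46 45 48
f 46 48 47
f 48 45 49
f 48 49 47
f 49 45 50
f 49 50 47
f 50 45 51
f 50 51 47
f 51 45 52
f 51 52 47
f 52 45 53
f 52 53 47
f 53 45 54
f 53 54 47
f 54 45 55
f 54 55 47
f 55 45 56
f 55 56 47
f 56 45 57
f 56 57 47
f 57 45 58
f 57 58 47
f 58 45 59
f 58 59 47
f 59 45 46
f 59 46 47
f 60 71 65
f 60 65 61
f 60 61 67
f 60 67 70
f 60 70 71
f 61 65 69
f 65 71 64
f 71 70 62
f 70 67 66
f 67 61 68
f 63 69 64
f 63 64 62
f 63 62 66
f 63 66 68
f 63 68 69
f 64 69 65
f 62 64 71
f 66 62 70
f 68 66 67
f 69 68 61



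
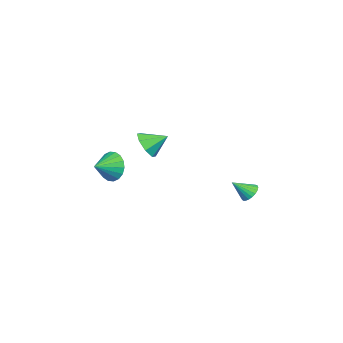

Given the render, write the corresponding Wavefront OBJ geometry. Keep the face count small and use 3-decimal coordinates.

v 0.135 -3.719 0.274
v 0.551 -3.459 -0.575
v 1.125 -4.281 0.586
v 0.655 -3.128 -0.31
v 0.656 -2.914 0.07
v 0.553 -2.86 0.491
v 0.368 -2.976 0.868
v 0.137 -3.24 1.128
v -0.095 -3.598 1.218
v -0.281 -3.98 1.122
v -0.385 -4.311 0.857
v -0.385 -4.525 0.477
v -0.283 -4.579 0.056
v -0.098 -4.463 -0.321
v 0.133 -4.199 -0.581
v 0.365 -3.841 -0.671
v -0.606 -2.111 1.736
v 0.113 -2.233 2.296
v -0.934 -1.069 2.384
v 0.272 -1.835 1.737
v -0.084 -1.599 1.178
v -0.745 -1.662 0.945
v -1.325 -1.988 1.175
v -1.484 -2.386 1.734
v -1.128 -2.623 2.294
v -0.467 -2.56 2.527
v -0.655 3.413 -0.841
v -0.123 3.712 -0.852
v -0.185 2.607 -0.039
v -0.245 3.829 -0.663
v -0.438 3.874 -0.504
v -0.669 3.839 -0.404
v -0.897 3.731 -0.379
v -1.083 3.567 -0.435
v -1.195 3.377 -0.56
v -1.214 3.194 -0.734
v -1.136 3.048 -0.926
v -0.975 2.965 -1.104
v -0.758 2.96 -1.236
v -0.524 3.033 -1.3
v -0.312 3.172 -1.284
v -0.16 3.352 -1.192
v -0.093 3.543 -1.039
f 2 1 4
f 2 4 3
f 4 1 5
f 4 5 3
f 5 1 6
f 5 6 3
f 6 1 7
f 6 7 3
f 7 1 8
f 7 8 3
f 8 1 9
f 8 9 3
f 9 1 10
f 9 10 3
f 10 1 11
f 10 11 3
f 11 1 12
f 11 12 3
f 12 1 13
f 12 13 3
f 13 1 14
f 13 14 3
f 14 1 15
f 14 15 3
f 15 1 16
f 15 16 3
f 16 1 2
f 16 2 3
f 18 17 20
f 18 20 19
f 20 17 21
f 20 21 19
f 21 17 22
f 21 22 19
f 22 17 23
f 22 23 19
f 23 17 24
f 23 24 19
f 24 17 25
f 24 25 19
f 25 17 26
f 25 26 19
f 26 17 18
f 26 18 19
f 28 27 30
f 28 30 29
f 30 27 31
f 30 31 29
f 31 27 32
f 31 32 29
f 32 27 33
f 32 33 29
f 33 27 34
f 33 34 29
f 34 27 35
f 34 35 29
f 35 27 36
f 35 36 29
f 36 27 37
f 36 37 29
f 37 27 38
f 37 38 29
f 38 27 39
f 38 39 29
f 39 27 40
f 39 40 29
f 40 27 41
f 40 41 29
f 41 27 42
f 41 42 29
f 42 27 43
f 42 43 29
f 43 27 28
f 43 28 29



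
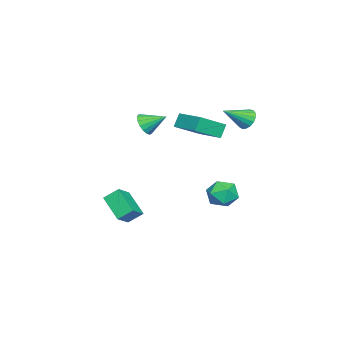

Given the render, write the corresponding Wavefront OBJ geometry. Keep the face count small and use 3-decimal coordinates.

v 2.544 3.45 -2.502
v 3.345 2.823 -2.722
v 1.635 2.117 -2.018
v 2.436 1.49 -2.238
v 2.496 2.149 -1.434
v 3.058 2.972 -1.733
v 1.922 1.968 -3.007
v 2.484 2.791 -3.306
v 2.961 1.907 -3.034
v 3.316 2.019 -2.062
v 1.664 2.921 -2.678
v 2.019 3.033 -1.706
v 2.044 -2.303 2.247
v 2.663 -2.503 2.729
v 1.896 -1.057 2.953
v 2.831 -2.317 2.435
v 2.82 -2.127 2.097
v 2.63 -1.977 1.793
v 2.306 -1.902 1.594
v 1.922 -1.919 1.544
v 1.566 -2.024 1.655
v 1.319 -2.193 1.902
v 1.238 -2.387 2.227
v 1.342 -2.562 2.558
v 1.606 -2.678 2.817
v 1.971 -2.707 2.945
v 2.352 -2.645 2.913
v 3.613 -4.254 -3.211
v 3.334 -3.422 -2.515
v 2.552 -4.025 -3.909
v 2.274 -3.193 -3.213
v 4.586 -3.027 -4.287
v 4.308 -2.195 -3.591
v 3.526 -2.798 -4.985
v 3.247 -1.966 -4.289
v 2.446 1.397 3.155
v 3.684 0.326 4.038
v 3.589 2.992 3.489
v 4.826 1.92 4.372
v 2.914 1.24 2.308
v 4.151 0.168 3.191
v 4.056 2.834 2.642
v 5.294 1.763 3.525
v 1.769 3.633 3.306
v 2.353 4.015 3.058
v 2.851 2.567 4.214
v 2.264 4.181 3.359
v 2.062 4.221 3.647
v 1.793 4.127 3.857
v 1.518 3.919 3.941
v 1.301 3.646 3.879
v 1.191 3.371 3.686
v 1.213 3.155 3.406
v 1.363 3.049 3.103
v 1.606 3.076 2.847
v 1.886 3.232 2.695
v 2.139 3.479 2.684
v 2.308 3.762 2.815
f 1 12 6
f 1 6 2
f 1 2 8
f 1 8 11
f 1 11 12
f 2 6 10
f 6 12 5
f 12 11 3
f 11 8 7
f 8 2 9
f 4 10 5
f 4 5 3
f 4 3 7
f 4 7 9
f 4 9 10
f 5 10 6
f 3 5 12
f 7 3 11
f 9 7 8
f 10 9 2
f 14 13 16
f 14 16 15
f 16 13 17
f 16 17 15
f 17 13 18
f 17 18 15
f 18 13 19
f 18 19 15
f 19 13 20
f 19 20 15
f 20 13 21
f 20 21 15
f 21 13 22
f 21 22 15
f 22 13 23
f 22 23 15
f 23 13 24
f 23 24 15
f 24 13 25
f 24 25 15
f 25 13 26
f 25 26 15
f 26 13 27
f 26 27 15
f 27 13 14
f 27 14 15
f 29 31 28
f 32 29 28
f 28 31 30
f 30 32 28
f 29 35 31
f 33 29 32
f 33 35 29
f 31 35 30
f 34 32 30
f 30 35 34
f 34 33 32
f 35 33 34
f 37 39 36
f 40 37 36
f 36 39 38
f 38 40 36
f 37 43 39
f 41 37 40
f 41 43 37
f 39 43 38
f 42 40 38
f 38 43 42
f 42 41 40
f 43 41 42
f 45 44 47
f 45 47 46
f 47 44 48
f 47 48 46
f 48 44 49
f 48 49 46
f 49 44 50
f 49 50 46
f 50 44 51
f 50 51 46
f 51 44 52
f 51 52 46
f 52 44 53
f 52 53 46
f 53 44 54
f 53 54 46
f 54 44 55
f 54 55 46
f 55 44 56
f 55 56 46
f 56 44 57
f 56 57 46
f 57 44 58
f 57 58 46
f 58 44 45
f 58 45 46



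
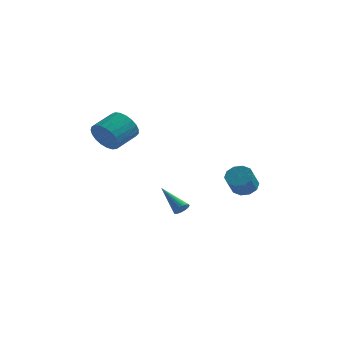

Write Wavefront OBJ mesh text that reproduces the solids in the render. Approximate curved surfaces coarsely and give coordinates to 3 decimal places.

v 0.364 1.541 -4.049
v 0.636 1.355 -3.596
v -1.164 2.379 -2.791
v 0.724 1.554 -3.62
v 0.758 1.75 -3.71
v 0.732 1.915 -3.851
v 0.65 2.022 -4.023
v 0.524 2.057 -4.198
v 0.374 2.013 -4.351
v 0.223 1.897 -4.458
v 0.093 1.727 -4.503
v 0.005 1.529 -4.478
v -0.029 1.333 -4.389
v -0.003 1.168 -4.247
v 0.079 1.06 -4.076
v 0.205 1.026 -3.9
v 0.354 1.07 -3.748
v 0.506 1.185 -3.641
v -2.25 -4.58 3.48
v -1.583 -4.539 2.645
v -0.863 -3.199 3.284
v -1.53 -3.24 4.12
v -1.923 -4.289 2.504
v -1.203 -2.949 3.144
v -2.319 -4.09 2.532
v -1.6 -2.75 3.171
v -2.704 -3.975 2.723
v -1.984 -2.635 3.363
v -3.01 -3.964 3.046
v -2.29 -2.625 3.686
v -3.185 -4.061 3.444
v -2.465 -2.721 4.084
v -3.198 -4.247 3.848
v -2.478 -2.907 4.488
v -3.047 -4.49 4.188
v -2.327 -3.15 4.828
v -2.758 -4.749 4.406
v -2.039 -3.409 5.046
v -2.381 -4.979 4.464
v -1.662 -3.639 5.104
v -1.982 -5.14 4.352
v -1.263 -3.8 4.992
v -1.629 -5.204 4.089
v -0.91 -3.864 4.728
v -1.383 -5.16 3.72
v -0.664 -3.82 4.36
v -1.287 -5.016 3.31
v -0.568 -3.676 3.95
v -1.358 -4.796 2.93
v -0.638 -3.456 3.57
v 3.917 2.581 -2.081
v 4.733 2.303 -2.26
v 4.638 1.32 -1.157
v 3.823 1.599 -0.979
v 4.768 2.706 -1.897
v 4.674 1.724 -0.794
v 4.479 3.062 -1.605
v 4.385 2.08 -0.502
v 3.975 3.234 -1.495
v 3.881 2.252 -0.392
v 3.449 3.157 -1.609
v 3.355 2.175 -0.506
v 3.102 2.86 -1.903
v 3.007 1.877 -0.8
v 3.066 2.456 -2.266
v 2.972 1.474 -1.163
v 3.355 2.1 -2.558
v 3.261 1.118 -1.455
v 3.859 1.928 -2.668
v 3.765 0.946 -1.565
v 4.385 2.005 -2.554
v 4.291 1.023 -1.451
f 2 1 4
f 2 4 3
f 4 1 5
f 4 5 3
f 5 1 6
f 5 6 3
f 6 1 7
f 6 7 3
f 7 1 8
f 7 8 3
f 8 1 9
f 8 9 3
f 9 1 10
f 9 10 3
f 10 1 11
f 10 11 3
f 11 1 12
f 11 12 3
f 12 1 13
f 12 13 3
f 13 1 14
f 13 14 3
f 14 1 15
f 14 15 3
f 15 1 16
f 15 16 3
f 16 1 17
f 16 17 3
f 17 1 18
f 17 18 3
f 18 1 2
f 18 2 3
f 20 19 23
f 20 23 21
f 21 23 24
f 21 24 22
f 23 19 25
f 23 25 24
f 24 25 26
f 24 26 22
f 25 19 27
f 25 27 26
f 26 27 28
f 26 28 22
f 27 19 29
f 27 29 28
f 28 29 30
f 28 30 22
f 29 19 31
f 29 31 30
f 30 31 32
f 30 32 22
f 31 19 33
f 31 33 32
f 32 33 34
f 32 34 22
f 33 19 35
f 33 35 34
f 34 35 36
f 34 36 22
f 35 19 37
f 35 37 36
f 36 37 38
f 36 38 22
f 37 19 39
f 37 39 38
f 38 39 40
f 38 40 22
f 39 19 41
f 39 41 40
f 40 41 42
f 40 42 22
f 41 19 43
f 41 43 42
f 42 43 44
f 42 44 22
f 43 19 45
f 43 45 44
f 44 45 46
f 44 46 22
f 45 19 47
f 45 47 46
f 46 47 48
f 46 48 22
f 47 19 49
f 47 49 48
f 48 49 50
f 48 50 22
f 49 19 20
f 49 20 50
f 50 20 21
f 50 21 22
f 52 51 55
f 52 55 53
f 53 55 56
f 53 56 54
f 55 51 57
f 55 57 56
f 56 57 58
f 56 58 54
f 57 51 59
f 57 59 58
f 58 59 60
f 58 60 54
f 59 51 61
f 59 61 60
f 60 61 62
f 60 62 54
f 61 51 63
f 61 63 62
f 62 63 64
f 62 64 54
f 63 51 65
f 63 65 64
f 64 65 66
f 64 66 54
f 65 51 67
f 65 67 66
f 66 67 68
f 66 68 54
f 67 51 69
f 67 69 68
f 68 69 70
f 68 70 54
f 69 51 71
f 69 71 70
f 70 71 72
f 70 72 54
f 71 51 52
f 71 52 72
f 72 52 53
f 72 53 54



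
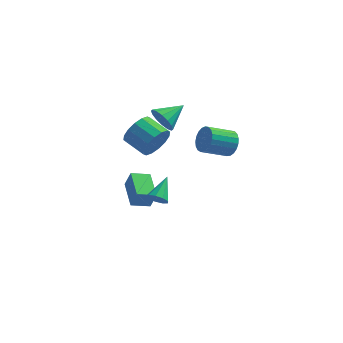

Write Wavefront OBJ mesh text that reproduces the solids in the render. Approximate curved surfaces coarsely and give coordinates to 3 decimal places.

v 0.015 -2.955 3.578
v 0.572 -2.644 4.462
v -0.657 -1.814 4.945
v -1.215 -2.125 4.062
v 0.684 -2.251 4.072
v -0.545 -1.421 4.556
v 0.617 -2.047 3.551
v -0.613 -1.217 4.034
v 0.388 -2.086 3.036
v -0.841 -1.256 3.52
v 0.059 -2.358 2.667
v -1.17 -1.528 3.151
v -0.281 -2.79 2.542
v -1.511 -1.96 3.026
v -0.543 -3.266 2.695
v -1.772 -2.436 3.178
v -0.655 -3.659 3.084
v -1.884 -2.829 3.568
v -0.587 -3.863 3.606
v -1.817 -3.033 4.089
v -0.359 -3.824 4.12
v -1.588 -2.994 4.604
v -0.03 -3.552 4.489
v -1.259 -2.722 4.973
v 0.311 -3.12 4.614
v -0.919 -2.29 5.098
v -1.931 -0.265 -4.221
v -1.537 -0.379 -3.082
v -2.559 1.612 -3.816
v -2.165 1.498 -2.677
v -0.815 0.182 -4.563
v -0.421 0.068 -3.424
v -1.443 2.059 -4.158
v -1.049 1.945 -3.019
v -0.084 0.1 3.315
v 0.489 -0.08 2.579
v 1.044 1.2 3.925
v 0.205 0.293 2.431
v -0.156 0.615 2.52
v -0.498 0.798 2.822
v -0.729 0.795 3.256
v -0.788 0.605 3.705
v -0.658 0.28 4.051
v -0.374 -0.093 4.199
v -0.012 -0.415 4.11
v 0.33 -0.598 3.808
v 0.561 -0.595 3.374
v 0.619 -0.405 2.924
v 3.82 0.717 1.164
v 4.336 0.423 1.867
v 2.876 -0.292 2.639
v 2.36 0.003 1.936
v 4.229 0.77 1.986
v 2.769 0.055 2.758
v 4.052 1.108 1.964
v 2.591 0.393 2.736
v 3.834 1.379 1.803
v 2.374 0.664 2.575
v 3.614 1.535 1.532
v 2.154 0.82 2.304
v 3.43 1.55 1.197
v 1.97 0.835 1.969
v 3.313 1.421 0.856
v 1.853 0.706 1.629
v 3.284 1.17 0.569
v 1.824 0.455 1.341
v 3.347 0.841 0.384
v 1.887 0.126 1.157
v 3.493 0.491 0.335
v 2.032 -0.224 1.107
v 3.695 0.18 0.428
v 2.234 -0.535 1.2
v 3.918 -0.039 0.649
v 2.458 -0.754 1.421
v 4.125 -0.126 0.959
v 2.664 -0.841 1.731
v 4.279 -0.068 1.304
v 2.818 -0.783 2.076
v 4.353 0.127 1.625
v 2.893 -0.588 2.397
v 0.185 -4.132 -0.387
v 0.572 -4.509 0.026
v 0.575 -2.728 0.527
v 0.826 -4.349 -0.329
v 0.781 -4.087 -0.711
v 0.456 -3.847 -0.941
v 0.005 -3.74 -0.912
v -0.363 -3.816 -0.638
v -0.474 -4.04 -0.246
v -0.277 -4.307 0.08
v 0.136 -4.492 0.188
f 2 1 5
f 2 5 3
f 3 5 6
f 3 6 4
f 5 1 7
f 5 7 6
f 6 7 8
f 6 8 4
f 7 1 9
f 7 9 8
f 8 9 10
f 8 10 4
f 9 1 11
f 9 11 10
f 10 11 12
f 10 12 4
f 11 1 13
f 11 13 12
f 12 13 14
f 12 14 4
f 13 1 15
f 13 15 14
f 14 15 16
f 14 16 4
f 15 1 17
f 15 17 16
f 16 17 18
f 16 18 4
f 17 1 19
f 17 19 18
f 18 19 20
f 18 20 4
f 19 1 21
f 19 21 20
f 20 21 22
f 20 22 4
f 21 1 23
f 21 23 22
f 22 23 24
f 22 24 4
f 23 1 25
f 23 25 24
f 24 25 26
f 24 26 4
f 25 1 2
f 25 2 26
f 26 2 3
f 26 3 4
f 28 30 27
f 31 28 27
f 27 30 29
f 29 31 27
f 28 34 30
f 32 28 31
f 32 34 28
f 30 34 29
f 33 31 29
f 29 34 33
f 33 32 31
f 34 32 33
f 36 35 38
f 36 38 37
f 38 35 39
f 38 39 37
f 39 35 40
f 39 40 37
f 40 35 41
f 40 41 37
f 41 35 42
f 41 42 37
f 42 35 43
f 42 43 37
f 43 35 44
f 43 44 37
f 44 35 45
f 44 45 37
f 45 35 46
f 45 46 37
f 46 35 47
f 46 47 37
f 47 35 48
f 47 48 37
f 48 35 36
f 48 36 37
f 50 49 53
f 50 53 51
f 51 53 54
f 51 54 52
f 53 49 55
f 53 55 54
f 54 55 56
f 54 56 52
f 55 49 57
f 55 57 56
f 56 57 58
f 56 58 52
f 57 49 59
f 57 59 58
f 58 59 60
f 58 60 52
f 59 49 61
f 59 61 60
f 60 61 62
f 60 62 52
f 61 49 63
f 61 63 62
f 62 63 64
f 62 64 52
f 63 49 65
f 63 65 64
f 64 65 66
f 64 66 52
f 65 49 67
f 65 67 66
f 66 67 68
f 66 68 52
f 67 49 69
f 67 69 68
f 68 69 70
f 68 70 52
f 69 49 71
f 69 71 70
f 70 71 72
f 70 72 52
f 71 49 73
f 71 73 72
f 72 73 74
f 72 74 52
f 73 49 75
f 73 75 74
f 74 75 76
f 74 76 52
f 75 49 77
f 75 77 76
f 76 77 78
f 76 78 52
f 77 49 79
f 77 79 78
f 78 79 80
f 78 80 52
f 79 49 50
f 79 50 80
f 80 50 51
f 80 51 52
f 82 81 84
f 82 84 83
f 84 81 85
f 84 85 83
f 85 81 86
f 85 86 83
f 86 81 87
f 86 87 83
f 87 81 88
f 87 88 83
f 88 81 89
f 88 89 83
f 89 81 90
f 89 90 83
f 90 81 91
f 90 91 83
f 91 81 82
f 91 82 83



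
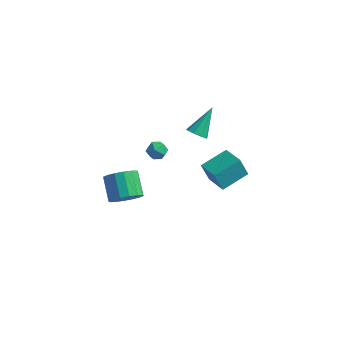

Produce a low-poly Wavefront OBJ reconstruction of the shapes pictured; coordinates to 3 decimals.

v 2.433 2.308 -4.478
v 1.867 2.268 -3.143
v 1.084 3.353 -5.018
v 0.518 3.313 -3.684
v 3.502 3.947 -3.976
v 2.936 3.907 -2.642
v 2.153 4.992 -4.517
v 1.587 4.952 -3.182
v -2.356 3.449 -2.452
v -1.694 3.178 -2.784
v -2.866 2.282 -2.516
v -2.204 2.011 -2.848
v -2.203 2.235 -2.092
v -1.887 2.957 -2.053
v -2.673 2.503 -3.247
v -2.357 3.225 -3.208
v -1.89 2.594 -3.276
v -1.599 2.428 -2.562
v -2.961 3.032 -2.738
v -2.67 2.866 -2.024
v -1.126 -4.507 0.194
v -0.291 -3.826 0.129
v -1.158 -2.671 1.081
v -1.994 -3.353 1.146
v -0.612 -3.704 -0.312
v -1.479 -2.549 0.64
v -1.07 -3.797 -0.617
v -1.938 -2.642 0.335
v -1.544 -4.08 -0.705
v -2.412 -2.925 0.246
v -1.906 -4.478 -0.553
v -2.774 -3.323 0.399
v -2.059 -4.884 -0.2
v -2.927 -3.729 0.752
v -1.962 -5.189 0.259
v -2.829 -4.034 1.211
v -1.641 -5.311 0.7
v -2.508 -4.156 1.652
v -1.182 -5.218 1.005
v -2.05 -4.063 1.957
v -0.708 -4.935 1.094
v -1.576 -3.78 2.045
v -0.346 -4.537 0.941
v -1.214 -3.382 1.893
v -0.193 -4.131 0.588
v -1.061 -2.976 1.54
v 1.356 0.495 2.872
v 1.596 0.909 2.335
v 1.724 2.065 4.248
v 1.111 0.972 2.392
v 0.741 0.812 2.674
v 0.658 0.504 3.049
v 0.901 0.191 3.341
v 1.357 0.02 3.414
v 1.813 0.071 3.233
v 2.054 0.321 2.884
v 1.969 0.651 2.529
f 2 4 1
f 5 2 1
f 1 4 3
f 3 5 1
f 2 8 4
f 6 2 5
f 6 8 2
f 4 8 3
f 7 5 3
f 3 8 7
f 7 6 5
f 8 6 7
f 9 20 14
f 9 14 10
f 9 10 16
f 9 16 19
f 9 19 20
f 10 14 18
f 14 20 13
f 20 19 11
f 19 16 15
f 16 10 17
f 12 18 13
f 12 13 11
f 12 11 15
f 12 15 17
f 12 17 18
f 13 18 14
f 11 13 20
f 15 11 19
f 17 15 16
f 18 17 10
f 22 21 25
f 22 25 23
f 23 25 26
f 23 26 24
f 25 21 27
f 25 27 26
f 26 27 28
f 26 28 24
f 27 21 29
f 27 29 28
f 28 29 30
f 28 30 24
f 29 21 31
f 29 31 30
f 30 31 32
f 30 32 24
f 31 21 33
f 31 33 32
f 32 33 34
f 32 34 24
f 33 21 35
f 33 35 34
f 34 35 36
f 34 36 24
f 35 21 37
f 35 37 36
f 36 37 38
f 36 38 24
f 37 21 39
f 37 39 38
f 38 39 40
f 38 40 24
f 39 21 41
f 39 41 40
f 40 41 42
f 40 42 24
f 41 21 43
f 41 43 42
f 42 43 44
f 42 44 24
f 43 21 45
f 43 45 44
f 44 45 46
f 44 46 24
f 45 21 22
f 45 22 46
f 46 22 23
f 46 23 24
f 48 47 50
f 48 50 49
f 50 47 51
f 50 51 49
f 51 47 52
f 51 52 49
f 52 47 53
f 52 53 49
f 53 47 54
f 53 54 49
f 54 47 55
f 54 55 49
f 55 47 56
f 55 56 49
f 56 47 57
f 56 57 49
f 57 47 48
f 57 48 49



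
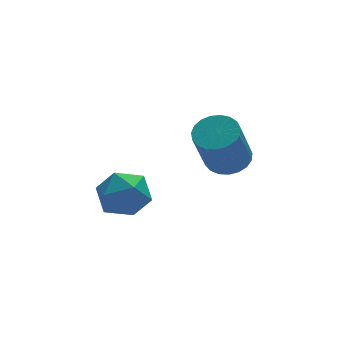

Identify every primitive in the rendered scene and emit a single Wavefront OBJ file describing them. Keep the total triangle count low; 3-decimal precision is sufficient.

v 2.668 1.11 1.172
v 3.203 1.132 1.394
v 2.707 0.732 2.63
v 2.172 0.71 2.408
v 3.123 1.356 1.435
v 2.627 0.956 2.67
v 2.964 1.537 1.429
v 2.468 1.137 2.665
v 2.754 1.644 1.38
v 2.258 1.245 2.615
v 2.529 1.659 1.294
v 2.033 1.26 2.53
v 2.328 1.579 1.188
v 1.832 1.18 2.423
v 2.186 1.418 1.078
v 1.69 1.019 2.314
v 2.127 1.204 0.985
v 1.631 0.804 2.221
v 2.162 0.973 0.925
v 1.666 0.573 2.16
v 2.284 0.766 0.907
v 1.788 0.366 2.142
v 2.473 0.618 0.935
v 1.976 0.219 2.17
v 2.695 0.555 1.004
v 2.199 0.156 2.239
v 2.913 0.589 1.102
v 2.417 0.189 2.337
v 3.088 0.712 1.212
v 2.592 0.312 2.448
v 3.191 0.904 1.316
v 2.695 0.505 2.551
v 0.803 3.382 -0.457
v 1.243 2.965 -0.911
v 0.037 2.435 -0.329
v 0.477 2.018 -0.783
v 0.723 2.214 -0.095
v 1.196 2.8 -0.174
v 0.084 2.6 -1.066
v 0.557 3.186 -1.145
v 0.798 2.482 -1.288
v 1.193 2.244 -0.688
v 0.087 3.156 -0.552
v 0.482 2.918 0.048
f 2 1 5
f 2 5 3
f 3 5 6
f 3 6 4
f 5 1 7
f 5 7 6
f 6 7 8
f 6 8 4
f 7 1 9
f 7 9 8
f 8 9 10
f 8 10 4
f 9 1 11
f 9 11 10
f 10 11 12
f 10 12 4
f 11 1 13
f 11 13 12
f 12 13 14
f 12 14 4
f 13 1 15
f 13 15 14
f 14 15 16
f 14 16 4
f 15 1 17
f 15 17 16
f 16 17 18
f 16 18 4
f 17 1 19
f 17 19 18
f 18 19 20
f 18 20 4
f 19 1 21
f 19 21 20
f 20 21 22
f 20 22 4
f 21 1 23
f 21 23 22
f 22 23 24
f 22 24 4
f 23 1 25
f 23 25 24
f 24 25 26
f 24 26 4
f 25 1 27
f 25 27 26
f 26 27 28
f 26 28 4
f 27 1 29
f 27 29 28
f 28 29 30
f 28 30 4
f 29 1 31
f 29 31 30
f 30 31 32
f 30 32 4
f 31 1 2
f 31 2 32
f 32 2 3
f 32 3 4
f 33 44 38
f 33 38 34
f 33 34 40
f 33 40 43
f 33 43 44
f 34 38 42
f 38 44 37
f 44 43 35
f 43 40 39
f 40 34 41
f 36 42 37
f 36 37 35
f 36 35 39
f 36 39 41
f 36 41 42
f 37 42 38
f 35 37 44
f 39 35 43
f 41 39 40
f 42 41 34



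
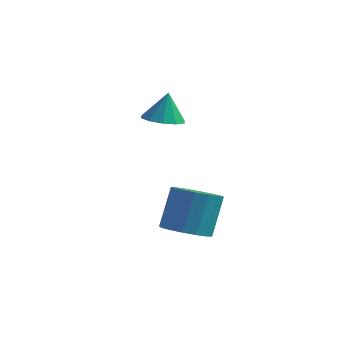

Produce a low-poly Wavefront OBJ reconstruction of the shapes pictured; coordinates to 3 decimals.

v 2.828 -1.349 -4.608
v 3.617 -1.982 -4.327
v 3.681 -1.104 -2.531
v 2.892 -0.471 -2.812
v 3.857 -1.547 -4.548
v 3.922 -0.669 -2.752
v 3.821 -1.06 -4.785
v 3.886 -0.182 -2.989
v 3.52 -0.649 -4.975
v 3.584 0.229 -3.179
v 3.032 -0.427 -5.066
v 3.097 0.451 -3.27
v 2.49 -0.451 -5.035
v 2.555 0.427 -3.239
v 2.039 -0.716 -4.889
v 2.103 0.162 -3.093
v 1.798 -1.151 -4.668
v 1.863 -0.273 -2.872
v 1.834 -1.638 -4.431
v 1.899 -0.76 -2.635
v 2.136 -2.049 -4.241
v 2.2 -1.171 -2.445
v 2.623 -2.271 -4.15
v 2.688 -1.393 -2.354
v 3.165 -2.247 -4.181
v 3.23 -1.369 -2.385
v 0.606 1.065 0.094
v 1.504 1.181 0.009
v 0.694 1.375 1.466
v 1.255 1.676 -0.087
v 0.758 1.938 -0.114
v 0.202 1.866 -0.061
v -0.199 1.488 0.05
v -0.293 0.948 0.178
v -0.044 0.453 0.274
v 0.454 0.192 0.301
v 1.009 0.264 0.249
v 1.41 0.642 0.137
f 2 1 5
f 2 5 3
f 3 5 6
f 3 6 4
f 5 1 7
f 5 7 6
f 6 7 8
f 6 8 4
f 7 1 9
f 7 9 8
f 8 9 10
f 8 10 4
f 9 1 11
f 9 11 10
f 10 11 12
f 10 12 4
f 11 1 13
f 11 13 12
f 12 13 14
f 12 14 4
f 13 1 15
f 13 15 14
f 14 15 16
f 14 16 4
f 15 1 17
f 15 17 16
f 16 17 18
f 16 18 4
f 17 1 19
f 17 19 18
f 18 19 20
f 18 20 4
f 19 1 21
f 19 21 20
f 20 21 22
f 20 22 4
f 21 1 23
f 21 23 22
f 22 23 24
f 22 24 4
f 23 1 25
f 23 25 24
f 24 25 26
f 24 26 4
f 25 1 2
f 25 2 26
f 26 2 3
f 26 3 4
f 28 27 30
f 28 30 29
f 30 27 31
f 30 31 29
f 31 27 32
f 31 32 29
f 32 27 33
f 32 33 29
f 33 27 34
f 33 34 29
f 34 27 35
f 34 35 29
f 35 27 36
f 35 36 29
f 36 27 37
f 36 37 29
f 37 27 38
f 37 38 29
f 38 27 28
f 38 28 29



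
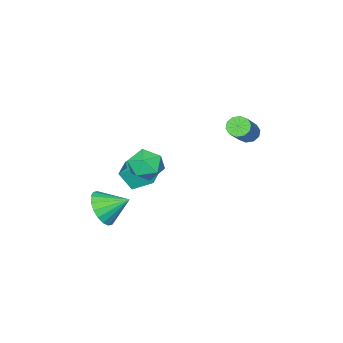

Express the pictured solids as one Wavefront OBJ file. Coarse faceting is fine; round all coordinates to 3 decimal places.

v 2.67 -1.5 -0.593
v 3.422 -1.487 0.196
v 1.85 -0.46 0.173
v 3.578 -1.142 -0.107
v 3.553 -0.867 -0.506
v 3.354 -0.718 -0.923
v 3.019 -0.724 -1.274
v 2.615 -0.883 -1.49
v 2.222 -1.165 -1.528
v 1.918 -1.513 -1.381
v 1.762 -1.858 -1.078
v 1.787 -2.133 -0.679
v 1.986 -2.282 -0.263
v 2.321 -2.276 0.088
v 2.725 -2.117 0.304
v 3.118 -1.835 0.343
v -4.101 1.675 3.306
v -3.637 1.526 2.907
v -2.215 2.235 4.295
v -2.679 2.385 4.694
v -3.747 1.892 2.832
v -2.324 2.601 4.22
v -3.992 2.175 2.939
v -2.569 2.885 4.326
v -4.279 2.268 3.185
v -2.856 2.977 4.573
v -4.498 2.134 3.478
v -3.075 2.843 4.866
v -4.565 1.825 3.705
v -3.143 2.534 5.093
v -4.456 1.459 3.78
v -3.033 2.168 5.168
v -4.211 1.175 3.674
v -2.788 1.885 5.061
v -3.924 1.083 3.427
v -2.501 1.792 4.815
v -3.705 1.217 3.134
v -2.282 1.926 4.522
v 0.344 0.105 1.846
v 0.724 -0.418 2.881
v 1.413 0.769 1.789
v 1.793 0.247 2.824
v 0.887 -0.827 1.176
v 1.267 -1.349 2.211
v 1.956 -0.162 1.119
v 2.336 -0.685 2.154
v 2.088 1.757 3.341
v 2.438 1.172 4.072
v 1.422 0.468 2.628
v 1.772 -0.117 3.359
v 1.044 0.541 3.55
v 1.456 1.337 3.991
v 2.404 0.303 2.709
v 2.816 1.099 3.15
v 2.633 0.273 3.681
v 1.793 0.42 4.201
v 2.067 1.22 2.499
v 1.227 1.367 3.019
f 2 1 4
f 2 4 3
f 4 1 5
f 4 5 3
f 5 1 6
f 5 6 3
f 6 1 7
f 6 7 3
f 7 1 8
f 7 8 3
f 8 1 9
f 8 9 3
f 9 1 10
f 9 10 3
f 10 1 11
f 10 11 3
f 11 1 12
f 11 12 3
f 12 1 13
f 12 13 3
f 13 1 14
f 13 14 3
f 14 1 15
f 14 15 3
f 15 1 16
f 15 16 3
f 16 1 2
f 16 2 3
f 18 17 21
f 18 21 19
f 19 21 22
f 19 22 20
f 21 17 23
f 21 23 22
f 22 23 24
f 22 24 20
f 23 17 25
f 23 25 24
f 24 25 26
f 24 26 20
f 25 17 27
f 25 27 26
f 26 27 28
f 26 28 20
f 27 17 29
f 27 29 28
f 28 29 30
f 28 30 20
f 29 17 31
f 29 31 30
f 30 31 32
f 30 32 20
f 31 17 33
f 31 33 32
f 32 33 34
f 32 34 20
f 33 17 35
f 33 35 34
f 34 35 36
f 34 36 20
f 35 17 37
f 35 37 36
f 36 37 38
f 36 38 20
f 37 17 18
f 37 18 38
f 38 18 19
f 38 19 20
f 40 42 39
f 43 40 39
f 39 42 41
f 41 43 39
f 40 46 42
f 44 40 43
f 44 46 40
f 42 46 41
f 45 43 41
f 41 46 45
f 45 44 43
f 46 44 45
f 47 58 52
f 47 52 48
f 47 48 54
f 47 54 57
f 47 57 58
f 48 52 56
f 52 58 51
f 58 57 49
f 57 54 53
f 54 48 55
f 50 56 51
f 50 51 49
f 50 49 53
f 50 53 55
f 50 55 56
f 51 56 52
f 49 51 58
f 53 49 57
f 55 53 54
f 56 55 48



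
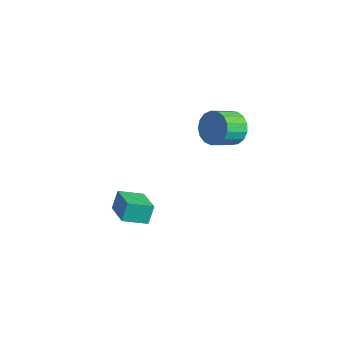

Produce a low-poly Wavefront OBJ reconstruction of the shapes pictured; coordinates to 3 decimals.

v -3.523 -0.953 -4.528
v -3.675 -0.38 -3.543
v -2.763 0.202 -5.083
v -2.915 0.775 -4.098
v -1.985 -1.655 -3.882
v -2.137 -1.082 -2.897
v -1.225 -0.5 -4.437
v -1.377 0.073 -3.452
v 0.375 3.961 1.905
v 0.801 3.432 1.144
v 0.61 2.171 1.913
v 0.185 2.699 2.675
v 1.178 3.55 1.43
v 0.988 2.288 2.199
v 1.372 3.762 1.825
v 1.182 2.5 2.594
v 1.337 4.019 2.238
v 1.147 2.757 3.008
v 1.082 4.263 2.575
v 0.892 3.001 3.345
v 0.665 4.438 2.759
v 0.475 3.176 3.528
v 0.182 4.503 2.747
v -0.008 3.242 3.517
v -0.258 4.445 2.542
v -0.448 3.183 3.312
v -0.552 4.275 2.192
v -0.742 3.013 2.961
v -0.634 4.034 1.775
v -0.824 2.772 2.545
v -0.485 3.775 1.389
v -0.675 2.514 2.158
v -0.139 3.56 1.121
v -0.329 2.298 1.89
v 0.325 3.436 1.032
v 0.135 2.174 1.802
f 2 4 1
f 5 2 1
f 1 4 3
f 3 5 1
f 2 8 4
f 6 2 5
f 6 8 2
f 4 8 3
f 7 5 3
f 3 8 7
f 7 6 5
f 8 6 7
f 10 9 13
f 10 13 11
f 11 13 14
f 11 14 12
f 13 9 15
f 13 15 14
f 14 15 16
f 14 16 12
f 15 9 17
f 15 17 16
f 16 17 18
f 16 18 12
f 17 9 19
f 17 19 18
f 18 19 20
f 18 20 12
f 19 9 21
f 19 21 20
f 20 21 22
f 20 22 12
f 21 9 23
f 21 23 22
f 22 23 24
f 22 24 12
f 23 9 25
f 23 25 24
f 24 25 26
f 24 26 12
f 25 9 27
f 25 27 26
f 26 27 28
f 26 28 12
f 27 9 29
f 27 29 28
f 28 29 30
f 28 30 12
f 29 9 31
f 29 31 30
f 30 31 32
f 30 32 12
f 31 9 33
f 31 33 32
f 32 33 34
f 32 34 12
f 33 9 35
f 33 35 34
f 34 35 36
f 34 36 12
f 35 9 10
f 35 10 36
f 36 10 11
f 36 11 12



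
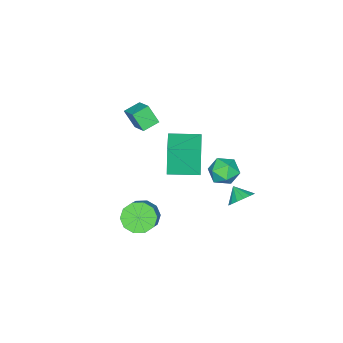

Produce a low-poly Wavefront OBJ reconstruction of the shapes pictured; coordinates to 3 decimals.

v 2.915 -0.065 -2.762
v 3.662 -0.529 -3.318
v 4.751 0.021 -2.314
v 4.005 0.485 -1.758
v 3.579 0.064 -3.552
v 4.668 0.614 -2.548
v 3.242 0.607 -3.485
v 4.332 1.157 -2.481
v 2.781 0.894 -3.141
v 3.87 1.444 -2.137
v 2.371 0.814 -2.653
v 3.46 1.364 -1.649
v 2.169 0.399 -2.206
v 3.258 0.949 -1.202
v 2.252 -0.194 -1.972
v 3.341 0.356 -0.968
v 2.588 -0.737 -2.039
v 3.678 -0.187 -1.035
v 3.05 -1.024 -2.383
v 4.139 -0.474 -1.379
v 3.46 -0.944 -2.871
v 4.549 -0.394 -1.867
v -1.969 0.566 -0.97
v -2.251 0.405 1.013
v -0.359 1.638 -0.654
v -0.641 1.477 1.329
v -0.919 -1.017 -0.949
v -1.201 -1.178 1.034
v 0.691 0.055 -0.633
v 0.409 -0.106 1.35
v -4.736 1.183 -3.888
v -4.185 1.856 -3.298
v -3.635 -0.056 -3.502
v -3.084 0.617 -2.912
v -4.041 0.31 -2.604
v -4.721 1.075 -2.842
v -3.099 0.725 -3.958
v -3.779 1.49 -4.196
v -3.173 1.573 -3.341
v -3.756 1.317 -2.504
v -4.064 0.483 -4.296
v -4.647 0.227 -3.459
v -1.885 3.459 -3.128
v -1.47 3.865 -2.48
v -2.135 2.701 -2.492
v -1.893 4.02 -2.463
v -2.314 4.024 -2.624
v -2.619 3.876 -2.92
v -2.728 3.617 -3.272
v -2.611 3.315 -3.585
v -2.299 3.052 -3.776
v -1.876 2.898 -3.793
v -1.456 2.894 -3.632
v -1.15 3.041 -3.336
v -1.041 3.301 -2.984
v -1.159 3.602 -2.671
v -1.275 -2.48 1.721
v -1.228 -3.198 2.84
v -0.624 -1.386 2.395
v -0.577 -2.104 3.514
v -0.303 -2.876 1.426
v -0.256 -3.594 2.545
v 0.348 -1.782 2.1
v 0.395 -2.5 3.219
f 2 1 5
f 2 5 3
f 3 5 6
f 3 6 4
f 5 1 7
f 5 7 6
f 6 7 8
f 6 8 4
f 7 1 9
f 7 9 8
f 8 9 10
f 8 10 4
f 9 1 11
f 9 11 10
f 10 11 12
f 10 12 4
f 11 1 13
f 11 13 12
f 12 13 14
f 12 14 4
f 13 1 15
f 13 15 14
f 14 15 16
f 14 16 4
f 15 1 17
f 15 17 16
f 16 17 18
f 16 18 4
f 17 1 19
f 17 19 18
f 18 19 20
f 18 20 4
f 19 1 21
f 19 21 20
f 20 21 22
f 20 22 4
f 21 1 2
f 21 2 22
f 22 2 3
f 22 3 4
f 24 26 23
f 27 24 23
f 23 26 25
f 25 27 23
f 24 30 26
f 28 24 27
f 28 30 24
f 26 30 25
f 29 27 25
f 25 30 29
f 29 28 27
f 30 28 29
f 31 42 36
f 31 36 32
f 31 32 38
f 31 38 41
f 31 41 42
f 32 36 40
f 36 42 35
f 42 41 33
f 41 38 37
f 38 32 39
f 34 40 35
f 34 35 33
f 34 33 37
f 34 37 39
f 34 39 40
f 35 40 36
f 33 35 42
f 37 33 41
f 39 37 38
f 40 39 32
f 44 43 46
f 44 46 45
f 46 43 47
f 46 47 45
f 47 43 48
f 47 48 45
f 48 43 49
f 48 49 45
f 49 43 50
f 49 50 45
f 50 43 51
f 50 51 45
f 51 43 52
f 51 52 45
f 52 43 53
f 52 53 45
f 53 43 54
f 53 54 45
f 54 43 55
f 54 55 45
f 55 43 56
f 55 56 45
f 56 43 44
f 56 44 45
f 58 60 57
f 61 58 57
f 57 60 59
f 59 61 57
f 58 64 60
f 62 58 61
f 62 64 58
f 60 64 59
f 63 61 59
f 59 64 63
f 63 62 61
f 64 62 63

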